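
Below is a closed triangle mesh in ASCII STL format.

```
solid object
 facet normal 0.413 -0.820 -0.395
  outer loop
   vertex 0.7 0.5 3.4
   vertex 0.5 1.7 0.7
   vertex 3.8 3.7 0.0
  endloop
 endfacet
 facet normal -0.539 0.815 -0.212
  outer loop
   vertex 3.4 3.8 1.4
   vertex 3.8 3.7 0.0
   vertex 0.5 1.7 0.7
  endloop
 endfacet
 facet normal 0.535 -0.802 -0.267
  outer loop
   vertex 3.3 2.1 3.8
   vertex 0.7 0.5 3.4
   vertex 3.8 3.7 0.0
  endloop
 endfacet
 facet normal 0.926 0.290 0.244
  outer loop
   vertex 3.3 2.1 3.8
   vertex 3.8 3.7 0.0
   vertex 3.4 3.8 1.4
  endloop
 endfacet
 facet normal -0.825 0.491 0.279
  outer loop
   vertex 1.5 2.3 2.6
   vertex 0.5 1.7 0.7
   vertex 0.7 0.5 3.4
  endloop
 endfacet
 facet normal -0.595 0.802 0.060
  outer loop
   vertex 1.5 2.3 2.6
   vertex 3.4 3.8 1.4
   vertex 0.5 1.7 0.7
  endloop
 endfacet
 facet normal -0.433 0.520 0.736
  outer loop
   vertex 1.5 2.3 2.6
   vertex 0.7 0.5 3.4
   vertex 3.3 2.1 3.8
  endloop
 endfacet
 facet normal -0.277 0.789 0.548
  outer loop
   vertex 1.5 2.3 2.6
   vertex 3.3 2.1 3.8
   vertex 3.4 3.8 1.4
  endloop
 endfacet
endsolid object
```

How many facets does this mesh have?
8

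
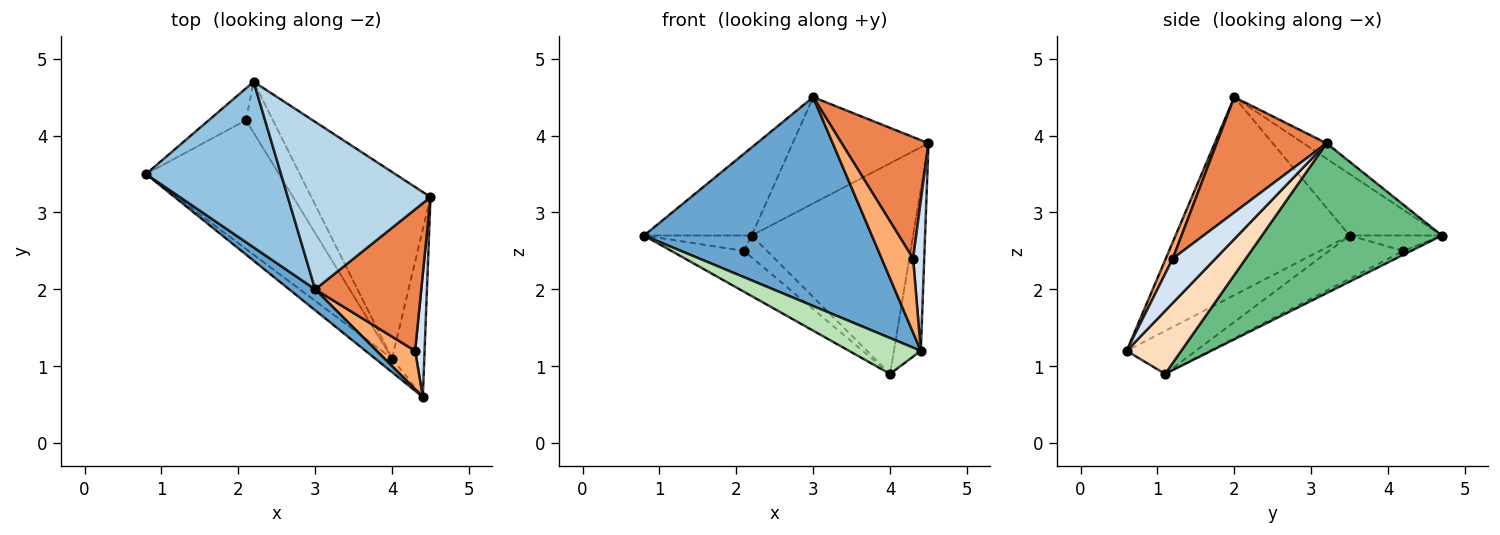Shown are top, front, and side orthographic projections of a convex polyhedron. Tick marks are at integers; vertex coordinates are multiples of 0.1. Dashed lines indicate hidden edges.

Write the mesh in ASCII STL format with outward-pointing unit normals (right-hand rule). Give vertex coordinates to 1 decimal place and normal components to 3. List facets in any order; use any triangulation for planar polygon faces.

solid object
 facet normal -0.605 -0.792 0.079
  outer loop
   vertex 3.0 2.0 4.5
   vertex 0.8 3.5 2.7
   vertex 4.4 0.6 1.2
  endloop
 endfacet
 facet normal -0.373 0.435 0.819
  outer loop
   vertex 2.2 4.7 2.7
   vertex 0.8 3.5 2.7
   vertex 3.0 2.0 4.5
  endloop
 endfacet
 facet normal -0.091 0.534 0.841
  outer loop
   vertex 2.2 4.7 2.7
   vertex 3.0 2.0 4.5
   vertex 4.5 3.2 3.9
  endloop
 endfacet
 facet normal 0.948 -0.246 0.202
  outer loop
   vertex 4.3 1.2 2.4
   vertex 4.4 0.6 1.2
   vertex 4.5 3.2 3.9
  endloop
 endfacet
 facet normal 0.636 -0.503 0.585
  outer loop
   vertex 4.3 1.2 2.4
   vertex 4.5 3.2 3.9
   vertex 3.0 2.0 4.5
  endloop
 endfacet
 facet normal 0.194 -0.871 0.452
  outer loop
   vertex 4.3 1.2 2.4
   vertex 3.0 2.0 4.5
   vertex 4.4 0.6 1.2
  endloop
 endfacet
 facet normal -0.349 0.407 -0.844
  outer loop
   vertex 2.1 4.2 2.5
   vertex 0.8 3.5 2.7
   vertex 2.2 4.7 2.7
  endloop
 endfacet
 facet normal 0.815 0.402 -0.417
  outer loop
   vertex 4.0 1.1 0.9
   vertex 4.5 3.2 3.9
   vertex 4.4 0.6 1.2
  endloop
 endfacet
 facet normal 0.641 0.575 -0.509
  outer loop
   vertex 4.0 1.1 0.9
   vertex 2.2 4.7 2.7
   vertex 4.5 3.2 3.9
  endloop
 endfacet
 facet normal -0.130 0.391 -0.911
  outer loop
   vertex 4.0 1.1 0.9
   vertex 2.1 4.2 2.5
   vertex 2.2 4.7 2.7
  endloop
 endfacet
 facet normal -0.669 -0.694 -0.264
  outer loop
   vertex 4.0 1.1 0.9
   vertex 4.4 0.6 1.2
   vertex 0.8 3.5 2.7
  endloop
 endfacet
 facet normal -0.296 0.289 -0.911
  outer loop
   vertex 4.0 1.1 0.9
   vertex 0.8 3.5 2.7
   vertex 2.1 4.2 2.5
  endloop
 endfacet
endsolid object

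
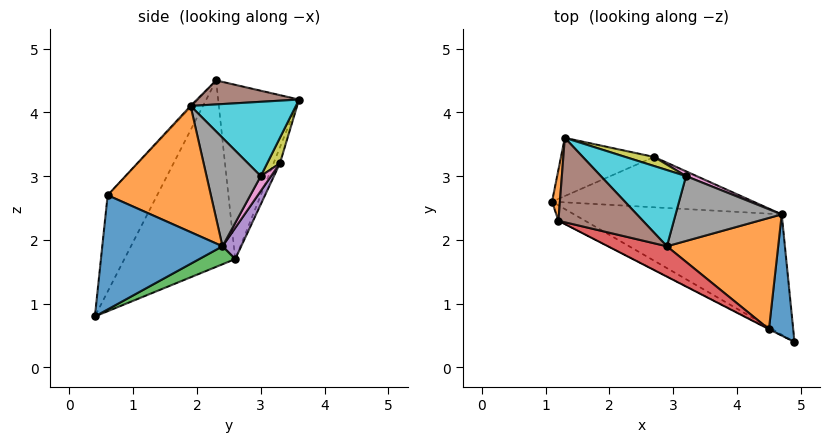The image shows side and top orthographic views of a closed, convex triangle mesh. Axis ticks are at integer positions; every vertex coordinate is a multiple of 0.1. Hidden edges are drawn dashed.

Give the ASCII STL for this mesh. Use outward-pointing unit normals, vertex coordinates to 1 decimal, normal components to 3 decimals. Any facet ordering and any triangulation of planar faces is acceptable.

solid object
 facet normal -0.513 -0.855 -0.073
  outer loop
   vertex 1.2 2.3 4.5
   vertex 1.1 2.6 1.7
   vertex 4.9 0.4 0.8
  endloop
 endfacet
 facet normal -0.995 0.087 0.045
  outer loop
   vertex 1.2 2.3 4.5
   vertex 1.3 3.6 4.2
   vertex 1.1 2.6 1.7
  endloop
 endfacet
 facet normal 0.075 0.486 -0.871
  outer loop
   vertex 4.7 2.4 1.9
   vertex 4.9 0.4 0.8
   vertex 1.1 2.6 1.7
  endloop
 endfacet
 facet normal -0.063 0.928 -0.366
  outer loop
   vertex 2.7 3.3 3.2
   vertex 1.1 2.6 1.7
   vertex 1.3 3.6 4.2
  endloop
 endfacet
 facet normal 0.075 0.870 -0.487
  outer loop
   vertex 2.7 3.3 3.2
   vertex 4.7 2.4 1.9
   vertex 1.1 2.6 1.7
  endloop
 endfacet
 facet normal 0.268 0.197 0.943
  outer loop
   vertex 2.9 1.9 4.1
   vertex 1.3 3.6 4.2
   vertex 1.2 2.3 4.5
  endloop
 endfacet
 facet normal 0.584 0.696 0.417
  outer loop
   vertex 3.2 3.0 3.0
   vertex 4.7 2.4 1.9
   vertex 2.7 3.3 3.2
  endloop
 endfacet
 facet normal 0.638 0.450 0.624
  outer loop
   vertex 3.2 3.0 3.0
   vertex 2.9 1.9 4.1
   vertex 4.7 2.4 1.9
  endloop
 endfacet
 facet normal 0.567 0.520 0.638
  outer loop
   vertex 3.2 3.0 3.0
   vertex 2.7 3.3 3.2
   vertex 1.3 3.6 4.2
  endloop
 endfacet
 facet normal 0.570 0.498 0.653
  outer loop
   vertex 3.2 3.0 3.0
   vertex 1.3 3.6 4.2
   vertex 2.9 1.9 4.1
  endloop
 endfacet
 facet normal 0.978 -0.016 0.208
  outer loop
   vertex 4.5 0.6 2.7
   vertex 4.9 0.4 0.8
   vertex 4.7 2.4 1.9
  endloop
 endfacet
 facet normal 0.734 0.206 0.647
  outer loop
   vertex 4.5 0.6 2.7
   vertex 4.7 2.4 1.9
   vertex 2.9 1.9 4.1
  endloop
 endfacet
 facet normal -0.459 -0.888 -0.003
  outer loop
   vertex 4.5 0.6 2.7
   vertex 1.2 2.3 4.5
   vertex 4.9 0.4 0.8
  endloop
 endfacet
 facet normal -0.017 -0.742 0.670
  outer loop
   vertex 4.5 0.6 2.7
   vertex 2.9 1.9 4.1
   vertex 1.2 2.3 4.5
  endloop
 endfacet
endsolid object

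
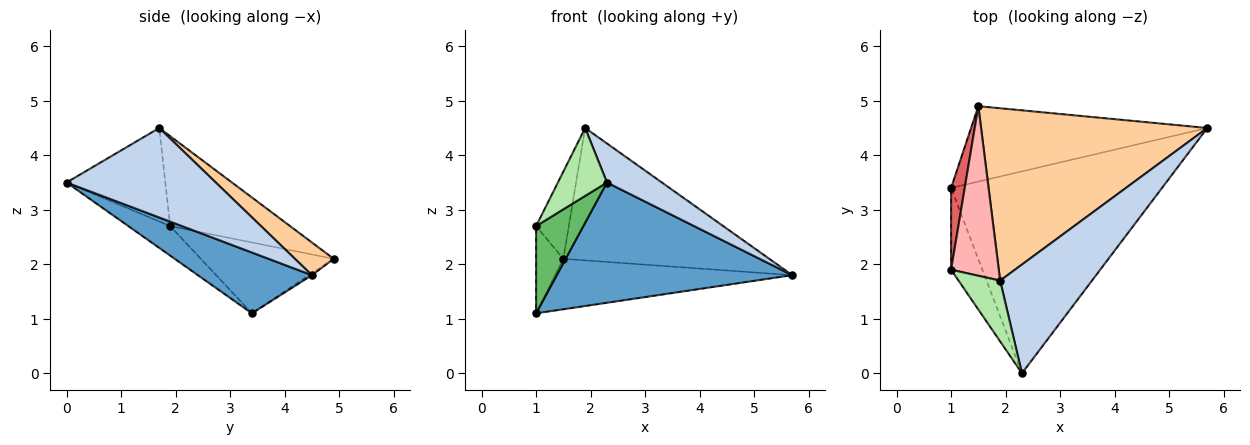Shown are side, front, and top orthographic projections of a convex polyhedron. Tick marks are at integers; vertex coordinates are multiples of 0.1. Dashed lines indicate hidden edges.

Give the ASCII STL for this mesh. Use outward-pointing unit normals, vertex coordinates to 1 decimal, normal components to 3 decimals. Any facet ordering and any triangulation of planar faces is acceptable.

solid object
 facet normal 0.240 -0.497 -0.834
  outer loop
   vertex 2.3 0.0 3.5
   vertex 1.0 3.4 1.1
   vertex 5.7 4.5 1.8
  endloop
 endfacet
 facet normal 0.676 -0.249 0.693
  outer loop
   vertex 1.9 1.7 4.5
   vertex 2.3 0.0 3.5
   vertex 5.7 4.5 1.8
  endloop
 endfacet
 facet normal -0.006 0.556 -0.831
  outer loop
   vertex 1.5 4.9 2.1
   vertex 5.7 4.5 1.8
   vertex 1.0 3.4 1.1
  endloop
 endfacet
 facet normal 0.114 0.605 0.788
  outer loop
   vertex 1.5 4.9 2.1
   vertex 1.9 1.7 4.5
   vertex 5.7 4.5 1.8
  endloop
 endfacet
 facet normal -0.542 -0.613 -0.575
  outer loop
   vertex 1.0 1.9 2.7
   vertex 1.0 3.4 1.1
   vertex 2.3 0.0 3.5
  endloop
 endfacet
 facet normal -0.832 -0.413 0.370
  outer loop
   vertex 1.0 1.9 2.7
   vertex 2.3 0.0 3.5
   vertex 1.9 1.7 4.5
  endloop
 endfacet
 facet normal -0.963 0.197 0.185
  outer loop
   vertex 1.0 1.9 2.7
   vertex 1.5 4.9 2.1
   vertex 1.0 3.4 1.1
  endloop
 endfacet
 facet normal -0.859 0.234 0.455
  outer loop
   vertex 1.0 1.9 2.7
   vertex 1.9 1.7 4.5
   vertex 1.5 4.9 2.1
  endloop
 endfacet
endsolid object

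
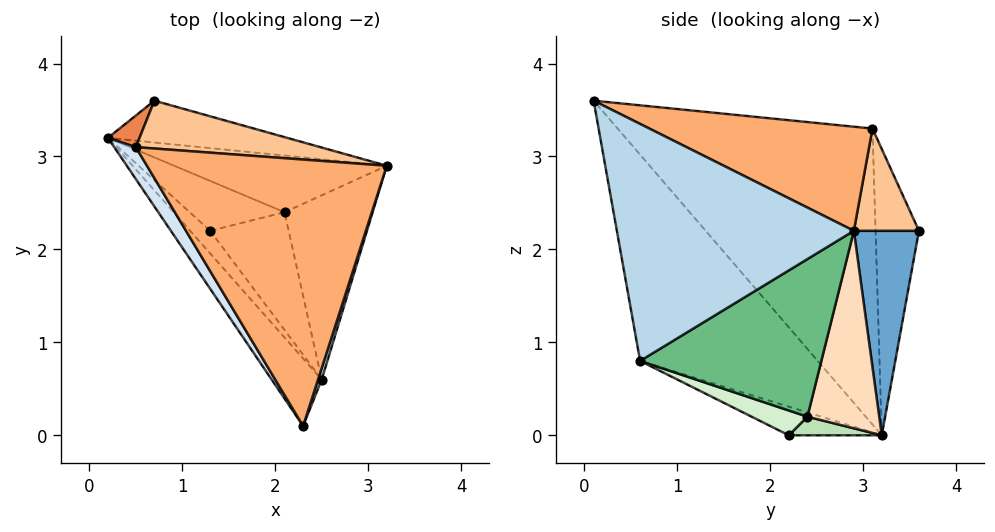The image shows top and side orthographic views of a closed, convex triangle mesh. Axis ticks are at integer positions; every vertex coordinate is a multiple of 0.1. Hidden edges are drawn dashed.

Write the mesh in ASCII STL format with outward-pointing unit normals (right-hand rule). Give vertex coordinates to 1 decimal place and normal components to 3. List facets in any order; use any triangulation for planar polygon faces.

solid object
 facet normal 0.262 0.937 -0.230
  outer loop
   vertex 0.7 3.6 2.2
   vertex 3.2 2.9 2.2
   vertex 0.2 3.2 0.0
  endloop
 endfacet
 facet normal -0.711 -0.682 -0.173
  outer loop
   vertex 2.5 0.6 0.8
   vertex 2.3 0.1 3.6
   vertex 0.2 3.2 0.0
  endloop
 endfacet
 facet normal 0.954 -0.299 0.015
  outer loop
   vertex 2.5 0.6 0.8
   vertex 3.2 2.9 2.2
   vertex 2.3 0.1 3.6
  endloop
 endfacet
 facet normal -0.859 -0.509 0.063
  outer loop
   vertex 0.5 3.1 3.3
   vertex 0.2 3.2 0.0
   vertex 2.3 0.1 3.6
  endloop
 endfacet
 facet normal -0.838 0.538 0.092
  outer loop
   vertex 0.5 3.1 3.3
   vertex 0.7 3.6 2.2
   vertex 0.2 3.2 0.0
  endloop
 endfacet
 facet normal 0.378 0.314 0.871
  outer loop
   vertex 0.5 3.1 3.3
   vertex 2.3 0.1 3.6
   vertex 3.2 2.9 2.2
  endloop
 endfacet
 facet normal 0.242 0.866 0.438
  outer loop
   vertex 0.5 3.1 3.3
   vertex 3.2 2.9 2.2
   vertex 0.7 3.6 2.2
  endloop
 endfacet
 facet normal 0.389 0.820 -0.419
  outer loop
   vertex 2.1 2.4 0.2
   vertex 0.2 3.2 0.0
   vertex 3.2 2.9 2.2
  endloop
 endfacet
 facet normal 0.872 0.031 -0.488
  outer loop
   vertex 2.1 2.4 0.2
   vertex 3.2 2.9 2.2
   vertex 2.5 0.6 0.8
  endloop
 endfacet
 facet normal -0.609 -0.669 -0.426
  outer loop
   vertex 1.3 2.2 0.0
   vertex 2.5 0.6 0.8
   vertex 0.2 3.2 0.0
  endloop
 endfacet
 facet normal 0.188 0.207 -0.960
  outer loop
   vertex 1.3 2.2 0.0
   vertex 0.2 3.2 0.0
   vertex 2.1 2.4 0.2
  endloop
 endfacet
 facet normal 0.292 -0.243 -0.925
  outer loop
   vertex 1.3 2.2 0.0
   vertex 2.1 2.4 0.2
   vertex 2.5 0.6 0.8
  endloop
 endfacet
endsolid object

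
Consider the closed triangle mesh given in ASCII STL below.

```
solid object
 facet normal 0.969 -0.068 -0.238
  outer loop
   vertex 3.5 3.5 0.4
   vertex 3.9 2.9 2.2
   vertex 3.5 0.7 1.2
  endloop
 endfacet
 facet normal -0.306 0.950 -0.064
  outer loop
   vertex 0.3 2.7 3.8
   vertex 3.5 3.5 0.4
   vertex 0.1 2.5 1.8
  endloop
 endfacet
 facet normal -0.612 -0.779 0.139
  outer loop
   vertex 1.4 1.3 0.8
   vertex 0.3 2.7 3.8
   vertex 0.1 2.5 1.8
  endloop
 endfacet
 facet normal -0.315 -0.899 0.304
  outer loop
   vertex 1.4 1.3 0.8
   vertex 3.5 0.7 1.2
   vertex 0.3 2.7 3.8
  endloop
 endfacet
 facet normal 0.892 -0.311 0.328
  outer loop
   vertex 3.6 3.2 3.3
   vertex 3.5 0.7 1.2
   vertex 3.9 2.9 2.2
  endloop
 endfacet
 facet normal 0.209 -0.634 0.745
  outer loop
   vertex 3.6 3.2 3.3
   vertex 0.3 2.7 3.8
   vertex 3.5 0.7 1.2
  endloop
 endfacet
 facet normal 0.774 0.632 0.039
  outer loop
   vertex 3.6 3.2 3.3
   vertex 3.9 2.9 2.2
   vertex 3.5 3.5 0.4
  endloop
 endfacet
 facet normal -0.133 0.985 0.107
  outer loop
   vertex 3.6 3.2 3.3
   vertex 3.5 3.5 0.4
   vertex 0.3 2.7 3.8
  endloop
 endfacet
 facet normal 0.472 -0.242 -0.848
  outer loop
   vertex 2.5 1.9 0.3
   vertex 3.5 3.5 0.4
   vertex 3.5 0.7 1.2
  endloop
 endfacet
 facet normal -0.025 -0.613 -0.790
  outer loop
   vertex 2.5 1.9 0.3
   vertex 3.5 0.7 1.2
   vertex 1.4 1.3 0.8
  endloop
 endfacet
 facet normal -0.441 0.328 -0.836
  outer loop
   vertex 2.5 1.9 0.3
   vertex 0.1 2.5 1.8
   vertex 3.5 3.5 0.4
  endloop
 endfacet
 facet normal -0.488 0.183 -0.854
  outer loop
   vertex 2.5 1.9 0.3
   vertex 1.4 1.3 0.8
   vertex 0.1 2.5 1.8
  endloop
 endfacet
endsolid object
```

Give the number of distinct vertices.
8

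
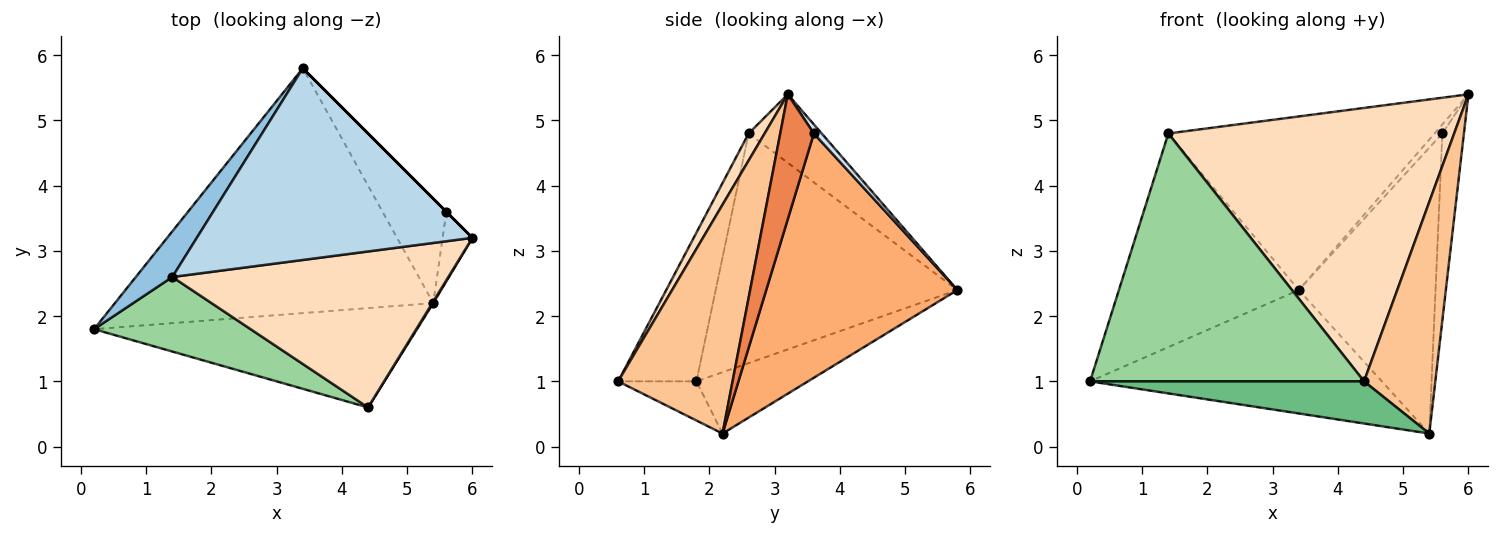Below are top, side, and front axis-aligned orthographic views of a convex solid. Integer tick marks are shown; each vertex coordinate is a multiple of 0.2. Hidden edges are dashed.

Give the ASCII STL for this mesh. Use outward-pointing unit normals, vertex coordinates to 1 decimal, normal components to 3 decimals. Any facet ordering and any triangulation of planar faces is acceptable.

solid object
 facet normal -0.170 0.444 -0.880
  outer loop
   vertex 5.4 2.2 0.2
   vertex 0.2 1.8 1.0
   vertex 3.4 5.8 2.4
  endloop
 endfacet
 facet normal -0.796 0.592 0.127
  outer loop
   vertex 1.4 2.6 4.8
   vertex 3.4 5.8 2.4
   vertex 0.2 1.8 1.0
  endloop
 endfacet
 facet normal -0.181 0.660 0.729
  outer loop
   vertex 1.4 2.6 4.8
   vertex 6.0 3.2 5.4
   vertex 3.4 5.8 2.4
  endloop
 endfacet
 facet normal 0.707 0.707 0.000
  outer loop
   vertex 5.6 3.6 4.8
   vertex 3.4 5.8 2.4
   vertex 6.0 3.2 5.4
  endloop
 endfacet
 facet normal 0.825 0.530 -0.197
  outer loop
   vertex 5.6 3.6 4.8
   vertex 6.0 3.2 5.4
   vertex 5.4 2.2 0.2
  endloop
 endfacet
 facet normal 0.796 0.569 -0.208
  outer loop
   vertex 5.6 3.6 4.8
   vertex 5.4 2.2 0.2
   vertex 3.4 5.8 2.4
  endloop
 endfacet
 facet normal 0.849 -0.529 0.004
  outer loop
   vertex 4.4 0.6 1.0
   vertex 5.4 2.2 0.2
   vertex 6.0 3.2 5.4
  endloop
 endfacet
 facet normal 0.049 -0.868 0.495
  outer loop
   vertex 4.4 0.6 1.0
   vertex 6.0 3.2 5.4
   vertex 1.4 2.6 4.8
  endloop
 endfacet
 facet normal -0.111 -0.388 -0.915
  outer loop
   vertex 4.4 0.6 1.0
   vertex 0.2 1.8 1.0
   vertex 5.4 2.2 0.2
  endloop
 endfacet
 facet normal -0.264 -0.924 0.278
  outer loop
   vertex 4.4 0.6 1.0
   vertex 1.4 2.6 4.8
   vertex 0.2 1.8 1.0
  endloop
 endfacet
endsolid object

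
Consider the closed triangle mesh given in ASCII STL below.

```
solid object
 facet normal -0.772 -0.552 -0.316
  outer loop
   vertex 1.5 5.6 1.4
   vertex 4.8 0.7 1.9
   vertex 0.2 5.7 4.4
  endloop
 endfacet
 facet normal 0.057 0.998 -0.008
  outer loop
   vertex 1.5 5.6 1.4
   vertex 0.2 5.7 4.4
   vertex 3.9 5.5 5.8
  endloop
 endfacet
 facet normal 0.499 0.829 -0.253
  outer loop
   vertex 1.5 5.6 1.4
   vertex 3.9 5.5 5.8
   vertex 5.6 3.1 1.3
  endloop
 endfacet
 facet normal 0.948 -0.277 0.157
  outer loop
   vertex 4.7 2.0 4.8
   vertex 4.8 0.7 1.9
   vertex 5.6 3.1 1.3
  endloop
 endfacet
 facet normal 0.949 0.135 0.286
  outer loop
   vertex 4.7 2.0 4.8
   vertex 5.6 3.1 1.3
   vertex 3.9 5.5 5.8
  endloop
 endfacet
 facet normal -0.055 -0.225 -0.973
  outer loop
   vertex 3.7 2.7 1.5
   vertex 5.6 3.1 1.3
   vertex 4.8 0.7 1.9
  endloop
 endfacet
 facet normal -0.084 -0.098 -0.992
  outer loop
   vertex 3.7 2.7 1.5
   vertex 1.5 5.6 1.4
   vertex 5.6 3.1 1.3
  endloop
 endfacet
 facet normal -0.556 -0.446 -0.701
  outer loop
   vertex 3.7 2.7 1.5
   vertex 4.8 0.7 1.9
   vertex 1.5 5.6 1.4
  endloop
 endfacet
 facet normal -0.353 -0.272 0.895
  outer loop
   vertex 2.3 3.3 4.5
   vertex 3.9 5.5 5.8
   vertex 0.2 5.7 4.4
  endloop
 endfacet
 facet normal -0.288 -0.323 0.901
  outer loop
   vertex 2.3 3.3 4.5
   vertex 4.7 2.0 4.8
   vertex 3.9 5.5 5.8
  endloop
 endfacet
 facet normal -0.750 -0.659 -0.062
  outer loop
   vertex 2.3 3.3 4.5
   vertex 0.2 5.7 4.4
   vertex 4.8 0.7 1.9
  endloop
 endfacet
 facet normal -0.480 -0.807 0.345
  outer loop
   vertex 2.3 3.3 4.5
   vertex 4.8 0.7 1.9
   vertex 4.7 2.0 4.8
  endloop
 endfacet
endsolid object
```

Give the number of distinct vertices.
8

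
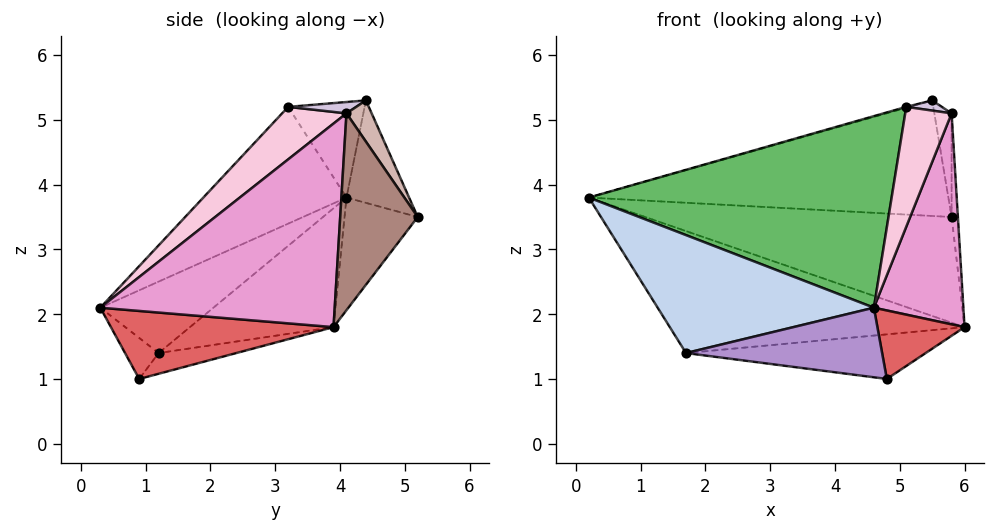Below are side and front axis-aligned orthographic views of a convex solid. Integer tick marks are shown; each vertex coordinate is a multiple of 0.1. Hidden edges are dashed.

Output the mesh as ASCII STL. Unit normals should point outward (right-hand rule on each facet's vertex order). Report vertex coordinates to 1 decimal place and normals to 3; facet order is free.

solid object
 facet normal -0.259 0.533 -0.806
  outer loop
   vertex 1.7 1.2 1.4
   vertex 0.2 4.1 3.8
   vertex 6.0 3.9 1.8
  endloop
 endfacet
 facet normal -0.365 -0.698 0.616
  outer loop
   vertex 1.7 1.2 1.4
   vertex 4.6 0.3 2.1
   vertex 0.2 4.1 3.8
  endloop
 endfacet
 facet normal -0.184 0.770 -0.611
  outer loop
   vertex 5.8 5.2 3.5
   vertex 6.0 3.9 1.8
   vertex 0.2 4.1 3.8
  endloop
 endfacet
 facet normal -0.159 0.912 0.379
  outer loop
   vertex 5.8 5.2 3.5
   vertex 0.2 4.1 3.8
   vertex 5.5 4.4 5.3
  endloop
 endfacet
 facet normal -0.315 -0.667 0.675
  outer loop
   vertex 5.1 3.2 5.2
   vertex 0.2 4.1 3.8
   vertex 4.6 0.3 2.1
  endloop
 endfacet
 facet normal -0.273 0.011 0.962
  outer loop
   vertex 5.1 3.2 5.2
   vertex 5.5 4.4 5.3
   vertex 0.2 4.1 3.8
  endloop
 endfacet
 facet normal 0.931 -0.364 -0.030
  outer loop
   vertex 4.8 0.9 1.0
   vertex 6.0 3.9 1.8
   vertex 4.6 0.3 2.1
  endloop
 endfacet
 facet normal -0.095 0.292 -0.952
  outer loop
   vertex 4.8 0.9 1.0
   vertex 1.7 1.2 1.4
   vertex 6.0 3.9 1.8
  endloop
 endfacet
 facet normal -0.147 -0.857 -0.494
  outer loop
   vertex 4.8 0.9 1.0
   vertex 4.6 0.3 2.1
   vertex 1.7 1.2 1.4
  endloop
 endfacet
 facet normal 0.392 -0.205 0.897
  outer loop
   vertex 5.8 4.1 5.1
   vertex 5.5 4.4 5.3
   vertex 5.1 3.2 5.2
  endloop
 endfacet
 facet normal 0.995 0.081 0.055
  outer loop
   vertex 5.8 4.1 5.1
   vertex 6.0 3.9 1.8
   vertex 5.8 5.2 3.5
  endloop
 endfacet
 facet normal 0.769 0.527 0.362
  outer loop
   vertex 5.8 4.1 5.1
   vertex 5.8 5.2 3.5
   vertex 5.5 4.4 5.3
  endloop
 endfacet
 facet normal 0.931 -0.356 0.078
  outer loop
   vertex 5.8 4.1 5.1
   vertex 4.6 0.3 2.1
   vertex 6.0 3.9 1.8
  endloop
 endfacet
 facet normal 0.749 -0.540 0.384
  outer loop
   vertex 5.8 4.1 5.1
   vertex 5.1 3.2 5.2
   vertex 4.6 0.3 2.1
  endloop
 endfacet
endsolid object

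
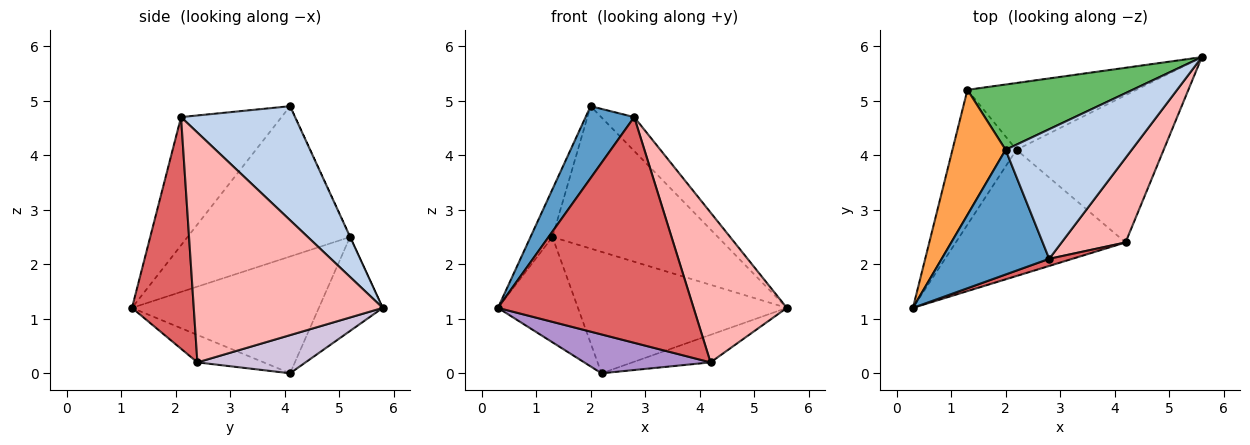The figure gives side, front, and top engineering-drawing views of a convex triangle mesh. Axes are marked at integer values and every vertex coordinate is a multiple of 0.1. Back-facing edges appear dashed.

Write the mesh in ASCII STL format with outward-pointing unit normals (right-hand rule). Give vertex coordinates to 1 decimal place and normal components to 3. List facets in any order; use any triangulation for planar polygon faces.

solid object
 facet normal -0.718 -0.348 0.603
  outer loop
   vertex 2.8 2.1 4.7
   vertex 2.0 4.1 4.9
   vertex 0.3 1.2 1.2
  endloop
 endfacet
 facet normal 0.658 0.191 0.728
  outer loop
   vertex 2.8 2.1 4.7
   vertex 5.6 5.8 1.2
   vertex 2.0 4.1 4.9
  endloop
 endfacet
 facet normal -0.935 0.126 0.331
  outer loop
   vertex 1.3 5.2 2.5
   vertex 0.3 1.2 1.2
   vertex 2.0 4.1 4.9
  endloop
 endfacet
 facet normal -0.821 0.352 -0.450
  outer loop
   vertex 1.3 5.2 2.5
   vertex 2.2 4.1 0.0
   vertex 0.3 1.2 1.2
  endloop
 endfacet
 facet normal -0.001 0.909 0.417
  outer loop
   vertex 1.3 5.2 2.5
   vertex 2.0 4.1 4.9
   vertex 5.6 5.8 1.2
  endloop
 endfacet
 facet normal -0.259 0.846 -0.466
  outer loop
   vertex 1.3 5.2 2.5
   vertex 5.6 5.8 1.2
   vertex 2.2 4.1 0.0
  endloop
 endfacet
 facet normal 0.301 -0.953 0.030
  outer loop
   vertex 4.2 2.4 0.2
   vertex 2.8 2.1 4.7
   vertex 0.3 1.2 1.2
  endloop
 endfacet
 facet normal 0.870 -0.429 0.242
  outer loop
   vertex 4.2 2.4 0.2
   vertex 5.6 5.8 1.2
   vertex 2.8 2.1 4.7
  endloop
 endfacet
 facet normal -0.153 -0.291 -0.945
  outer loop
   vertex 4.2 2.4 0.2
   vertex 0.3 1.2 1.2
   vertex 2.2 4.1 0.0
  endloop
 endfacet
 facet normal 0.247 0.178 -0.952
  outer loop
   vertex 4.2 2.4 0.2
   vertex 2.2 4.1 0.0
   vertex 5.6 5.8 1.2
  endloop
 endfacet
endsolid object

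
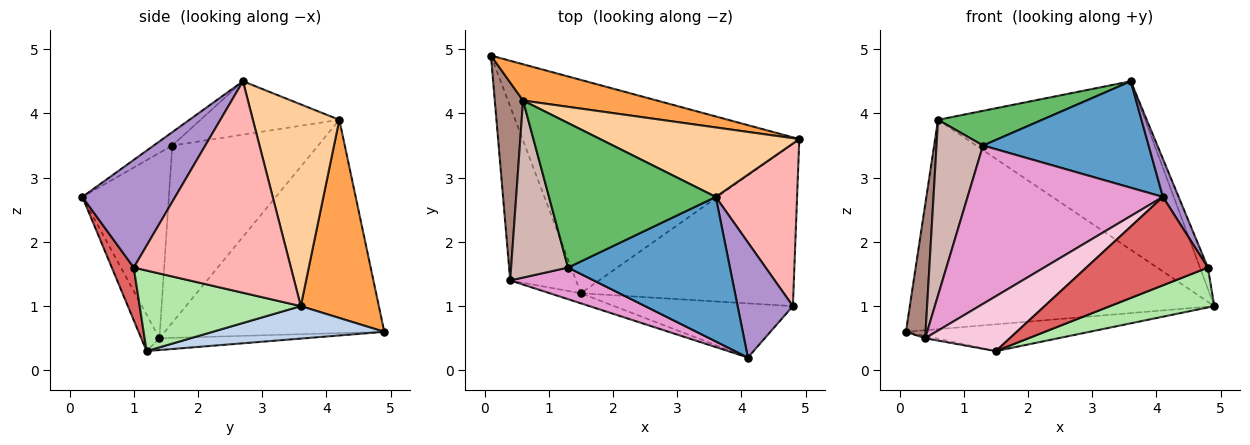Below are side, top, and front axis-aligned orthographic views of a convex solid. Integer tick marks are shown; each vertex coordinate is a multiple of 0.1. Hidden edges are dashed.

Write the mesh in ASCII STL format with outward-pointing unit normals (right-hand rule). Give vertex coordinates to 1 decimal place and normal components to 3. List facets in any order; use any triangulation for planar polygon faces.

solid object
 facet normal -0.066 -0.592 0.803
  outer loop
   vertex 1.3 1.6 3.5
   vertex 4.1 0.2 2.7
   vertex 3.6 2.7 4.5
  endloop
 endfacet
 facet normal 0.116 0.124 -0.986
  outer loop
   vertex 1.5 1.2 0.3
   vertex 0.1 4.9 0.6
   vertex 4.9 3.6 1.0
  endloop
 endfacet
 facet normal 0.245 0.955 0.166
  outer loop
   vertex 0.6 4.2 3.9
   vertex 4.9 3.6 1.0
   vertex 0.1 4.9 0.6
  endloop
 endfacet
 facet normal 0.360 0.862 0.356
  outer loop
   vertex 0.6 4.2 3.9
   vertex 3.6 2.7 4.5
   vertex 4.9 3.6 1.0
  endloop
 endfacet
 facet normal -0.297 -0.223 0.928
  outer loop
   vertex 0.6 4.2 3.9
   vertex 1.3 1.6 3.5
   vertex 3.6 2.7 4.5
  endloop
 endfacet
 facet normal 0.345 -0.224 -0.911
  outer loop
   vertex 4.8 1.0 1.6
   vertex 1.5 1.2 0.3
   vertex 4.9 3.6 1.0
  endloop
 endfacet
 facet normal 0.152 -0.843 -0.516
  outer loop
   vertex 4.8 1.0 1.6
   vertex 4.1 0.2 2.7
   vertex 1.5 1.2 0.3
  endloop
 endfacet
 facet normal 0.932 0.047 0.358
  outer loop
   vertex 4.8 1.0 1.6
   vertex 4.9 3.6 1.0
   vertex 3.6 2.7 4.5
  endloop
 endfacet
 facet normal 0.880 -0.149 0.451
  outer loop
   vertex 4.8 1.0 1.6
   vertex 3.6 2.7 4.5
   vertex 4.1 0.2 2.7
  endloop
 endfacet
 facet normal -0.177 0.013 -0.984
  outer loop
   vertex 0.4 1.4 0.5
   vertex 0.1 4.9 0.6
   vertex 1.5 1.2 0.3
  endloop
 endfacet
 facet normal -0.987 -0.088 0.131
  outer loop
   vertex 0.4 1.4 0.5
   vertex 0.6 4.2 3.9
   vertex 0.1 4.9 0.6
  endloop
 endfacet
 facet normal -0.911 -0.290 0.293
  outer loop
   vertex 0.4 1.4 0.5
   vertex 1.3 1.6 3.5
   vertex 0.6 4.2 3.9
  endloop
 endfacet
 facet normal -0.398 -0.899 0.179
  outer loop
   vertex 0.4 1.4 0.5
   vertex 4.1 0.2 2.7
   vertex 1.3 1.6 3.5
  endloop
 endfacet
 facet normal -0.207 -0.962 -0.177
  outer loop
   vertex 0.4 1.4 0.5
   vertex 1.5 1.2 0.3
   vertex 4.1 0.2 2.7
  endloop
 endfacet
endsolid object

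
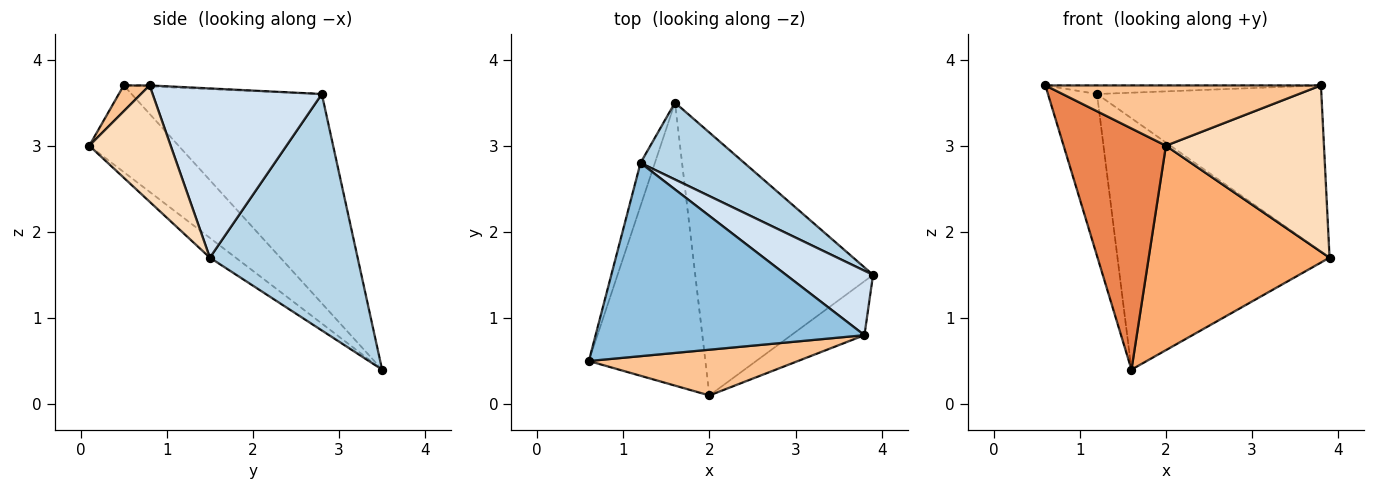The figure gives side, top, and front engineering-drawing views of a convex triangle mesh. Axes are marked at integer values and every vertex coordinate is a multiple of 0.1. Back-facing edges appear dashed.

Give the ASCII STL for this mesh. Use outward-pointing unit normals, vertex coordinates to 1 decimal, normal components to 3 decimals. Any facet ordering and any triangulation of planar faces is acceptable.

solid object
 facet normal -0.966 0.249 -0.066
  outer loop
   vertex 1.2 2.8 3.6
   vertex 1.6 3.5 0.4
   vertex 0.6 0.5 3.7
  endloop
 endfacet
 facet normal -0.004 0.045 0.999
  outer loop
   vertex 1.2 2.8 3.6
   vertex 0.6 0.5 3.7
   vertex 3.8 0.8 3.7
  endloop
 endfacet
 facet normal 0.554 0.796 0.243
  outer loop
   vertex 1.2 2.8 3.6
   vertex 3.9 1.5 1.7
   vertex 1.6 3.5 0.4
  endloop
 endfacet
 facet normal 0.575 0.763 0.296
  outer loop
   vertex 1.2 2.8 3.6
   vertex 3.8 0.8 3.7
   vertex 3.9 1.5 1.7
  endloop
 endfacet
 facet normal -0.492 -0.564 -0.662
  outer loop
   vertex 2.0 0.1 3.0
   vertex 0.6 0.5 3.7
   vertex 1.6 3.5 0.4
  endloop
 endfacet
 facet normal -0.087 -0.612 -0.786
  outer loop
   vertex 2.0 0.1 3.0
   vertex 1.6 3.5 0.4
   vertex 3.9 1.5 1.7
  endloop
 endfacet
 facet normal 0.074 -0.794 0.603
  outer loop
   vertex 2.0 0.1 3.0
   vertex 3.8 0.8 3.7
   vertex 0.6 0.5 3.7
  endloop
 endfacet
 facet normal 0.440 -0.854 -0.277
  outer loop
   vertex 2.0 0.1 3.0
   vertex 3.9 1.5 1.7
   vertex 3.8 0.8 3.7
  endloop
 endfacet
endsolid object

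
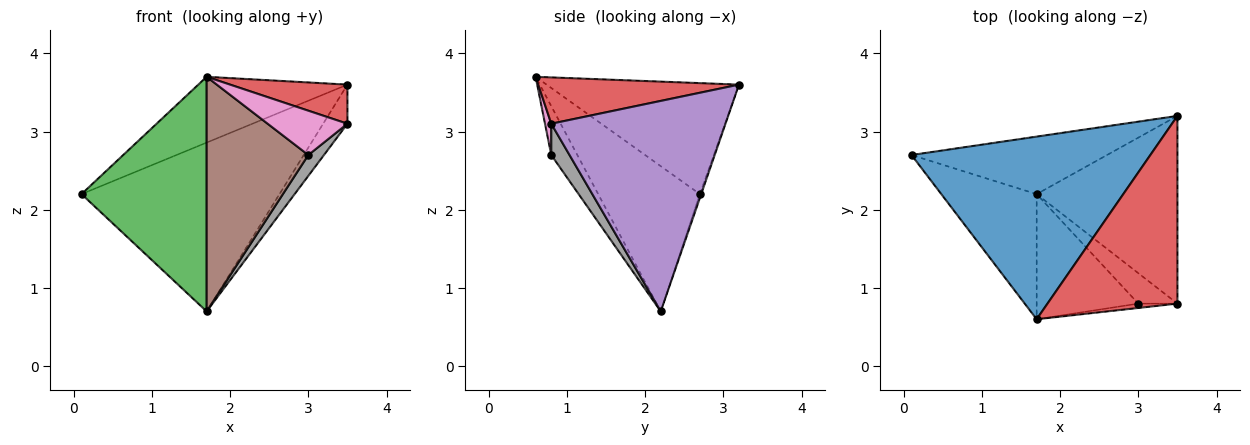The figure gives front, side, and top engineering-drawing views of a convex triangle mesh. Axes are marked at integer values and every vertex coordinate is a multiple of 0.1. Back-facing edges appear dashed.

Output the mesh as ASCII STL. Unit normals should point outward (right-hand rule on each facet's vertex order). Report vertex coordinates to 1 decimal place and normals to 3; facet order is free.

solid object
 facet normal -0.401 0.311 0.862
  outer loop
   vertex 1.7 0.6 3.7
   vertex 3.5 3.2 3.6
   vertex 0.1 2.7 2.2
  endloop
 endfacet
 facet normal -0.006 0.947 -0.322
  outer loop
   vertex 1.7 2.2 0.7
   vertex 0.1 2.7 2.2
   vertex 3.5 3.2 3.6
  endloop
 endfacet
 facet normal -0.583 -0.717 -0.382
  outer loop
   vertex 1.7 2.2 0.7
   vertex 1.7 0.6 3.7
   vertex 0.1 2.7 2.2
  endloop
 endfacet
 facet normal 0.329 -0.193 0.924
  outer loop
   vertex 3.5 0.8 3.1
   vertex 3.5 3.2 3.6
   vertex 1.7 0.6 3.7
  endloop
 endfacet
 facet normal 0.826 0.115 -0.552
  outer loop
   vertex 3.5 0.8 3.1
   vertex 1.7 2.2 0.7
   vertex 3.5 3.2 3.6
  endloop
 endfacet
 facet normal -0.221 -0.861 -0.459
  outer loop
   vertex 3.0 0.8 2.7
   vertex 1.7 0.6 3.7
   vertex 1.7 2.2 0.7
  endloop
 endfacet
 facet normal 0.078 -0.992 -0.097
  outer loop
   vertex 3.0 0.8 2.7
   vertex 3.5 0.8 3.1
   vertex 1.7 0.6 3.7
  endloop
 endfacet
 facet normal 0.551 -0.472 -0.688
  outer loop
   vertex 3.0 0.8 2.7
   vertex 1.7 2.2 0.7
   vertex 3.5 0.8 3.1
  endloop
 endfacet
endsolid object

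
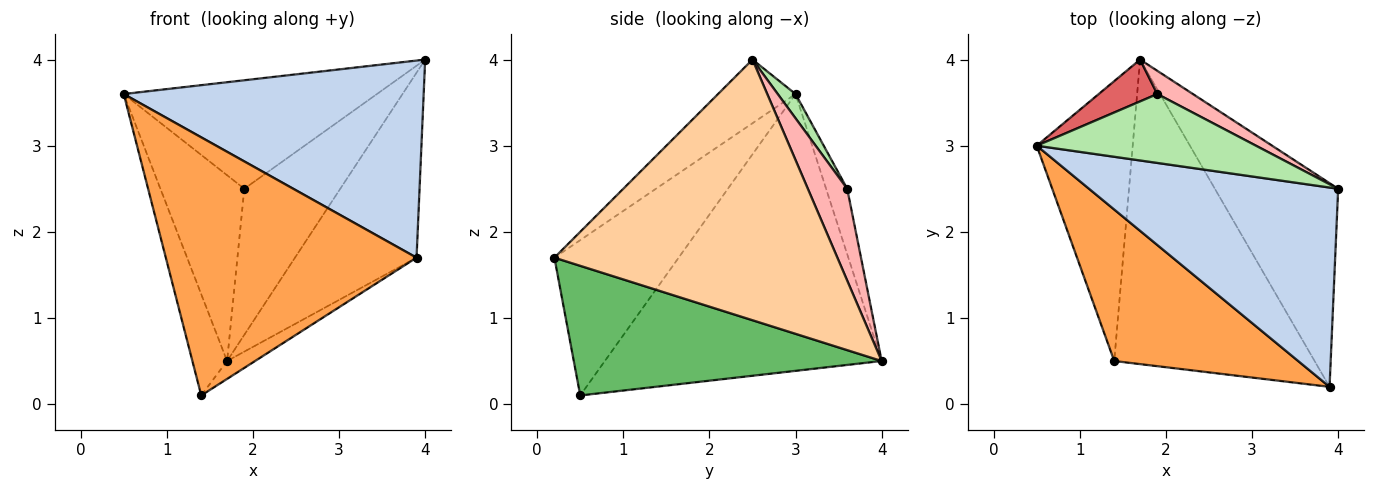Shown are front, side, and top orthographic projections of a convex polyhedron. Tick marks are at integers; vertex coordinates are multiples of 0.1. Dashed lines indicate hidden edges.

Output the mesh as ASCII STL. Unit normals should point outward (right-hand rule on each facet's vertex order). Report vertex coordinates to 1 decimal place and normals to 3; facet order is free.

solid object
 facet normal -0.938 0.118 -0.325
  outer loop
   vertex 1.7 4.0 0.5
   vertex 1.4 0.5 0.1
   vertex 0.5 3.0 3.6
  endloop
 endfacet
 facet normal -0.179 -0.692 0.700
  outer loop
   vertex 3.9 0.2 1.7
   vertex 4.0 2.5 4.0
   vertex 0.5 3.0 3.6
  endloop
 endfacet
 facet normal -0.393 -0.793 0.465
  outer loop
   vertex 3.9 0.2 1.7
   vertex 0.5 3.0 3.6
   vertex 1.4 0.5 0.1
  endloop
 endfacet
 facet normal 0.843 0.362 -0.399
  outer loop
   vertex 3.9 0.2 1.7
   vertex 1.7 4.0 0.5
   vertex 4.0 2.5 4.0
  endloop
 endfacet
 facet normal 0.543 0.049 -0.839
  outer loop
   vertex 3.9 0.2 1.7
   vertex 1.4 0.5 0.1
   vertex 1.7 4.0 0.5
  endloop
 endfacet
 facet normal 0.059 0.843 0.535
  outer loop
   vertex 1.9 3.6 2.5
   vertex 0.5 3.0 3.6
   vertex 4.0 2.5 4.0
  endloop
 endfacet
 facet normal -0.238 0.947 0.213
  outer loop
   vertex 1.9 3.6 2.5
   vertex 1.7 4.0 0.5
   vertex 0.5 3.0 3.6
  endloop
 endfacet
 facet normal 0.376 0.915 0.146
  outer loop
   vertex 1.9 3.6 2.5
   vertex 4.0 2.5 4.0
   vertex 1.7 4.0 0.5
  endloop
 endfacet
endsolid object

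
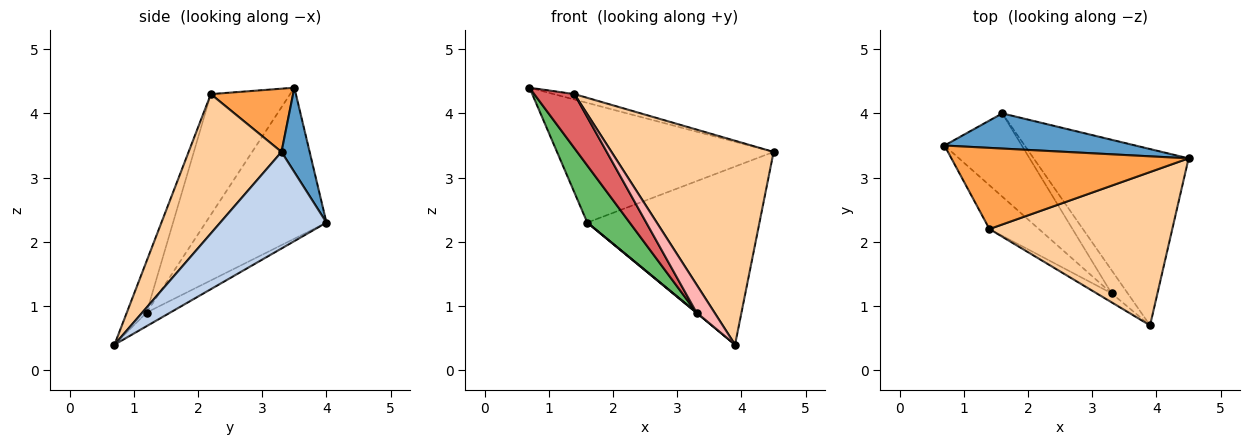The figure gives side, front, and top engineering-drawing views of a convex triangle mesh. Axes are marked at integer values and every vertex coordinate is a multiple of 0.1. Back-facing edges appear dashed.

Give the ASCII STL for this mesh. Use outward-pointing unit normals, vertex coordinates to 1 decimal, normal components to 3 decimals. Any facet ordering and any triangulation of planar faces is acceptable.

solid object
 facet normal 0.124 0.952 0.280
  outer loop
   vertex 1.6 4.0 2.3
   vertex 0.7 3.5 4.4
   vertex 4.5 3.3 3.4
  endloop
 endfacet
 facet normal 0.402 0.651 -0.644
  outer loop
   vertex 1.6 4.0 2.3
   vertex 4.5 3.3 3.4
   vertex 3.9 0.7 0.4
  endloop
 endfacet
 facet normal 0.257 0.064 0.964
  outer loop
   vertex 1.4 2.2 4.3
   vertex 4.5 3.3 3.4
   vertex 0.7 3.5 4.4
  endloop
 endfacet
 facet normal 0.416 -0.727 0.546
  outer loop
   vertex 1.4 2.2 4.3
   vertex 3.9 0.7 0.4
   vertex 4.5 3.3 3.4
  endloop
 endfacet
 facet normal -0.850 -0.298 -0.435
  outer loop
   vertex 3.3 1.2 0.9
   vertex 0.7 3.5 4.4
   vertex 1.6 4.0 2.3
  endloop
 endfacet
 facet normal -0.645 -0.009 -0.764
  outer loop
   vertex 3.3 1.2 0.9
   vertex 1.6 4.0 2.3
   vertex 3.9 0.7 0.4
  endloop
 endfacet
 facet normal -0.838 -0.425 -0.343
  outer loop
   vertex 3.3 1.2 0.9
   vertex 1.4 2.2 4.3
   vertex 0.7 3.5 4.4
  endloop
 endfacet
 facet normal -0.724 -0.657 -0.211
  outer loop
   vertex 3.3 1.2 0.9
   vertex 3.9 0.7 0.4
   vertex 1.4 2.2 4.3
  endloop
 endfacet
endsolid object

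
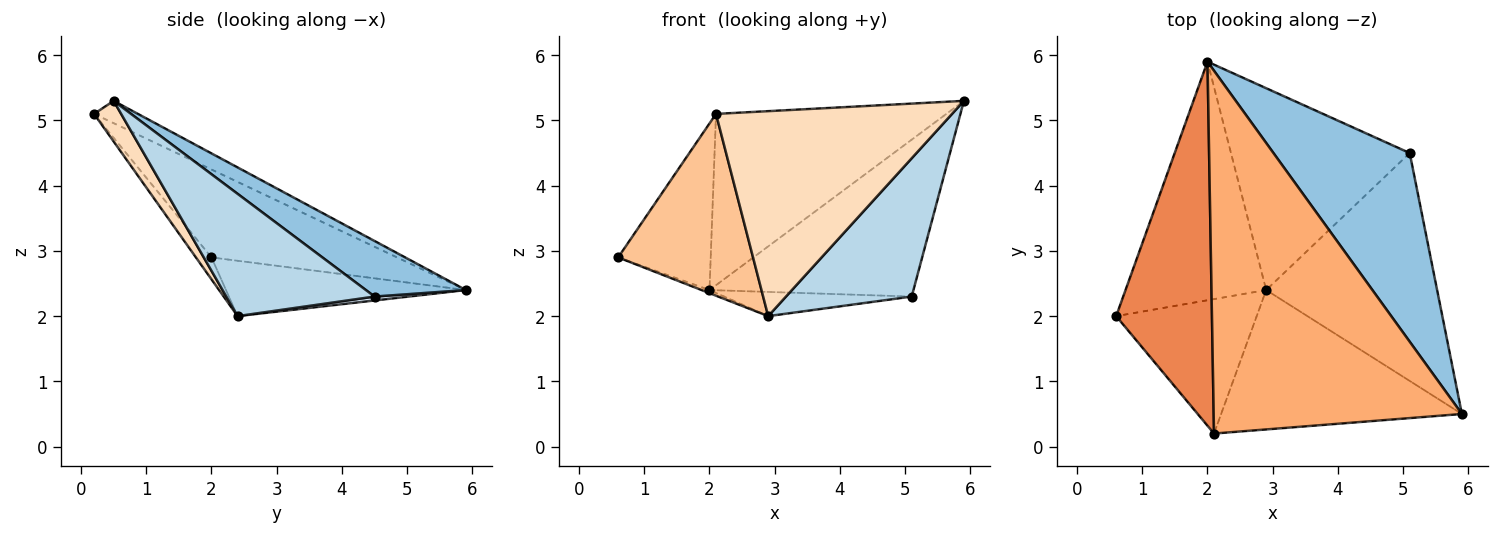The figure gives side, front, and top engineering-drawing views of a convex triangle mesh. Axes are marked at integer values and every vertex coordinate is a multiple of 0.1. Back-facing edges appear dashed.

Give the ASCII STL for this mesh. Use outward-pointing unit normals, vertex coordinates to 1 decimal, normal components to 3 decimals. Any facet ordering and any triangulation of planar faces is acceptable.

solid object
 facet normal -0.366 0.012 -0.930
  outer loop
   vertex 2.9 2.4 2.0
   vertex 0.6 2.0 2.9
   vertex 2.0 5.9 2.4
  endloop
 endfacet
 facet normal 0.299 0.610 0.734
  outer loop
   vertex 5.1 4.5 2.3
   vertex 2.0 5.9 2.4
   vertex 5.9 0.5 5.3
  endloop
 endfacet
 facet normal 0.522 -0.443 -0.729
  outer loop
   vertex 5.1 4.5 2.3
   vertex 5.9 0.5 5.3
   vertex 2.9 2.4 2.0
  endloop
 endfacet
 facet normal 0.022 0.119 -0.993
  outer loop
   vertex 5.1 4.5 2.3
   vertex 2.9 2.4 2.0
   vertex 2.0 5.9 2.4
  endloop
 endfacet
 facet normal -0.641 0.319 0.698
  outer loop
   vertex 2.1 0.2 5.1
   vertex 2.0 5.9 2.4
   vertex 0.6 2.0 2.9
  endloop
 endfacet
 facet normal -0.081 0.426 0.901
  outer loop
   vertex 2.1 0.2 5.1
   vertex 5.9 0.5 5.3
   vertex 2.0 5.9 2.4
  endloop
 endfacet
 facet normal -0.092 -0.801 -0.592
  outer loop
   vertex 2.1 0.2 5.1
   vertex 0.6 2.0 2.9
   vertex 2.9 2.4 2.0
  endloop
 endfacet
 facet normal 0.094 -0.823 -0.560
  outer loop
   vertex 2.1 0.2 5.1
   vertex 2.9 2.4 2.0
   vertex 5.9 0.5 5.3
  endloop
 endfacet
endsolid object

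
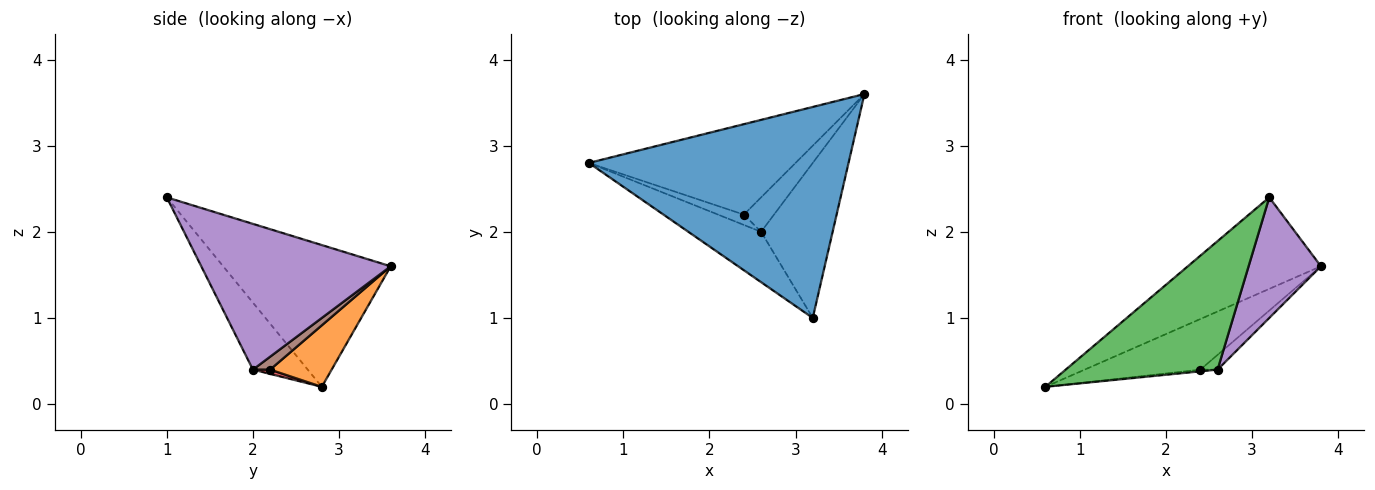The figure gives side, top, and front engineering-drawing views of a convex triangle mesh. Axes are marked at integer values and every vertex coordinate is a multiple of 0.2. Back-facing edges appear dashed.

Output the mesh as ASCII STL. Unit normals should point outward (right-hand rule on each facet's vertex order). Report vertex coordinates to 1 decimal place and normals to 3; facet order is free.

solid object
 facet normal -0.448 0.356 0.820
  outer loop
   vertex 3.2 1.0 2.4
   vertex 3.8 3.6 1.6
   vertex 0.6 2.8 0.2
  endloop
 endfacet
 facet normal 0.251 0.473 -0.845
  outer loop
   vertex 2.4 2.2 0.4
   vertex 0.6 2.8 0.2
   vertex 3.8 3.6 1.6
  endloop
 endfacet
 facet normal -0.318 -0.883 -0.346
  outer loop
   vertex 2.6 2.0 0.4
   vertex 3.2 1.0 2.4
   vertex 0.6 2.8 0.2
  endloop
 endfacet
 facet normal 0.162 0.162 -0.973
  outer loop
   vertex 2.6 2.0 0.4
   vertex 0.6 2.8 0.2
   vertex 2.4 2.2 0.4
  endloop
 endfacet
 facet normal 0.849 -0.324 -0.417
  outer loop
   vertex 2.6 2.0 0.4
   vertex 3.8 3.6 1.6
   vertex 3.2 1.0 2.4
  endloop
 endfacet
 facet normal 0.367 0.367 -0.855
  outer loop
   vertex 2.6 2.0 0.4
   vertex 2.4 2.2 0.4
   vertex 3.8 3.6 1.6
  endloop
 endfacet
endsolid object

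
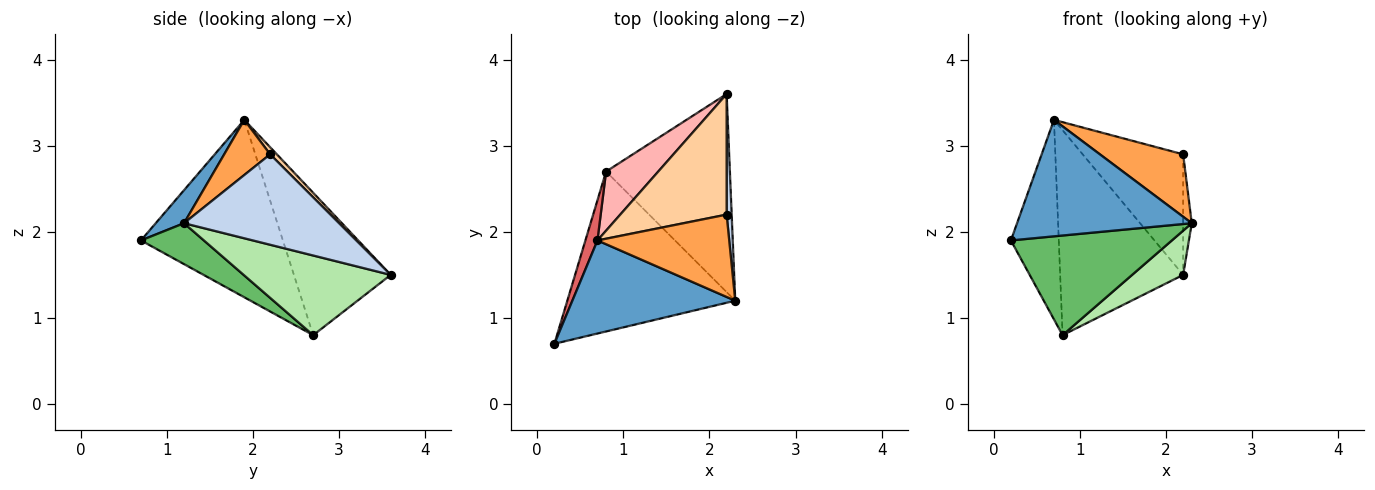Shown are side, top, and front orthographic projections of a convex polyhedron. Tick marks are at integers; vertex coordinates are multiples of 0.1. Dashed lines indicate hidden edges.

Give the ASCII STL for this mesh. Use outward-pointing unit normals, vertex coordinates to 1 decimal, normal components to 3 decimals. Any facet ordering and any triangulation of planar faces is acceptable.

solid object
 facet normal 0.126 -0.775 0.619
  outer loop
   vertex 0.7 1.9 3.3
   vertex 0.2 0.7 1.9
   vertex 2.3 1.2 2.1
  endloop
 endfacet
 facet normal 0.997 0.055 0.055
  outer loop
   vertex 2.2 2.2 2.9
   vertex 2.3 1.2 2.1
   vertex 2.2 3.6 1.5
  endloop
 endfacet
 facet normal 0.316 -0.573 0.756
  outer loop
   vertex 2.2 2.2 2.9
   vertex 0.7 1.9 3.3
   vertex 2.3 1.2 2.1
  endloop
 endfacet
 facet normal 0.047 0.706 0.706
  outer loop
   vertex 2.2 2.2 2.9
   vertex 2.2 3.6 1.5
   vertex 0.7 1.9 3.3
  endloop
 endfacet
 facet normal 0.202 -0.518 -0.831
  outer loop
   vertex 0.8 2.7 0.8
   vertex 2.3 1.2 2.1
   vertex 0.2 0.7 1.9
  endloop
 endfacet
 facet normal 0.532 -0.184 -0.827
  outer loop
   vertex 0.8 2.7 0.8
   vertex 2.2 3.6 1.5
   vertex 2.3 1.2 2.1
  endloop
 endfacet
 facet normal -0.946 0.319 0.064
  outer loop
   vertex 0.8 2.7 0.8
   vertex 0.2 0.7 1.9
   vertex 0.7 1.9 3.3
  endloop
 endfacet
 facet normal -0.603 0.766 0.221
  outer loop
   vertex 0.8 2.7 0.8
   vertex 0.7 1.9 3.3
   vertex 2.2 3.6 1.5
  endloop
 endfacet
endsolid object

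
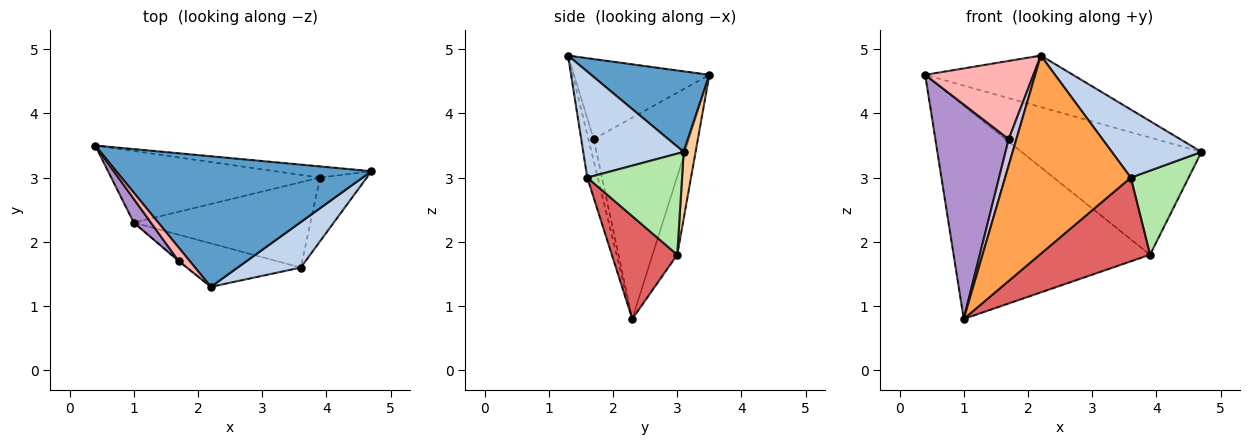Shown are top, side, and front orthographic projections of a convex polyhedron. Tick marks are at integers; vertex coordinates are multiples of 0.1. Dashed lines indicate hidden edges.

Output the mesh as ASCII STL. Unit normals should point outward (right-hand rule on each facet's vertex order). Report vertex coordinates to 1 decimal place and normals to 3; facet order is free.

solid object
 facet normal 0.282 0.352 0.892
  outer loop
   vertex 2.2 1.3 4.9
   vertex 4.7 3.1 3.4
   vertex 0.4 3.5 4.6
  endloop
 endfacet
 facet normal 0.682 -0.608 0.406
  outer loop
   vertex 3.6 1.6 3.0
   vertex 4.7 3.1 3.4
   vertex 2.2 1.3 4.9
  endloop
 endfacet
 facet normal -0.081 -0.974 -0.214
  outer loop
   vertex 3.6 1.6 3.0
   vertex 2.2 1.3 4.9
   vertex 1.0 2.3 0.8
  endloop
 endfacet
 facet normal 0.066 0.993 -0.095
  outer loop
   vertex 3.9 3.0 1.8
   vertex 0.4 3.5 4.6
   vertex 4.7 3.1 3.4
  endloop
 endfacet
 facet normal -0.118 0.941 -0.316
  outer loop
   vertex 3.9 3.0 1.8
   vertex 1.0 2.3 0.8
   vertex 0.4 3.5 4.6
  endloop
 endfacet
 facet normal 0.794 -0.485 -0.367
  outer loop
   vertex 3.9 3.0 1.8
   vertex 4.7 3.1 3.4
   vertex 3.6 1.6 3.0
  endloop
 endfacet
 facet normal 0.383 -0.647 -0.659
  outer loop
   vertex 3.9 3.0 1.8
   vertex 3.6 1.6 3.0
   vertex 1.0 2.3 0.8
  endloop
 endfacet
 facet normal -0.777 -0.621 0.108
  outer loop
   vertex 1.7 1.7 3.6
   vertex 2.2 1.3 4.9
   vertex 0.4 3.5 4.6
  endloop
 endfacet
 facet normal -0.791 -0.608 0.067
  outer loop
   vertex 1.7 1.7 3.6
   vertex 0.4 3.5 4.6
   vertex 1.0 2.3 0.8
  endloop
 endfacet
 facet normal -0.570 -0.821 -0.034
  outer loop
   vertex 1.7 1.7 3.6
   vertex 1.0 2.3 0.8
   vertex 2.2 1.3 4.9
  endloop
 endfacet
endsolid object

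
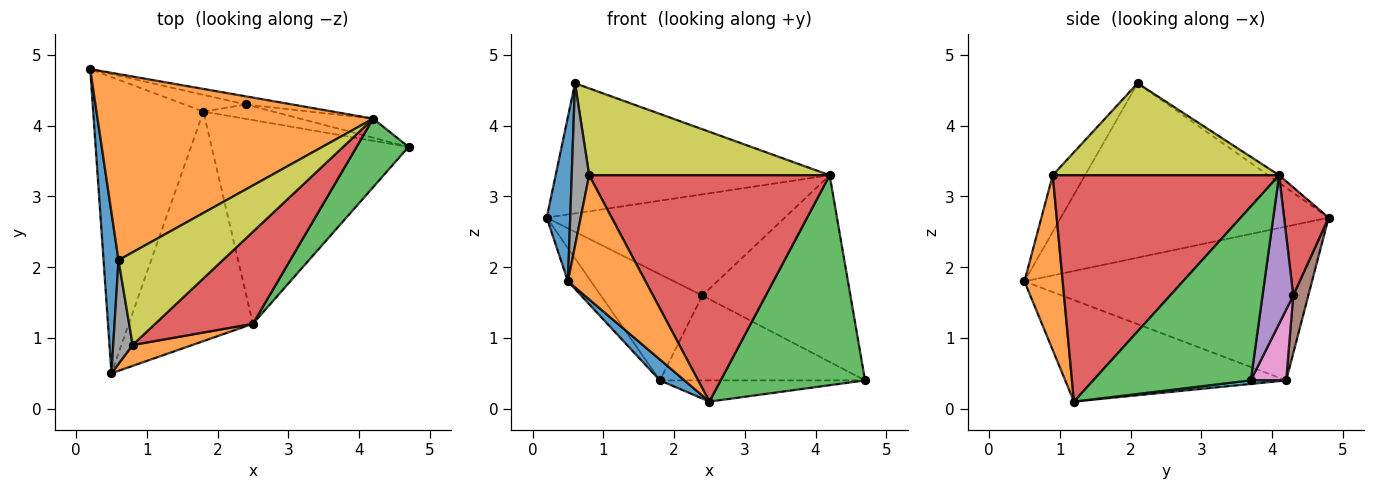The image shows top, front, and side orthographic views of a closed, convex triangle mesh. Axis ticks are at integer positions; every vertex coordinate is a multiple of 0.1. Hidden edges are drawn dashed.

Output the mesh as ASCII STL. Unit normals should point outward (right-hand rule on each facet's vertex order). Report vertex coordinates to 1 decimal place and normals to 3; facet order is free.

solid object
 facet normal -0.993 -0.087 0.085
  outer loop
   vertex 0.6 2.1 4.6
   vertex 0.2 4.8 2.7
   vertex 0.5 0.5 1.8
  endloop
 endfacet
 facet normal -0.023 0.573 0.819
  outer loop
   vertex 4.2 4.1 3.3
   vertex 0.2 4.8 2.7
   vertex 0.6 2.1 4.6
  endloop
 endfacet
 facet normal -0.811 0.065 -0.581
  outer loop
   vertex 1.8 4.2 0.4
   vertex 0.5 0.5 1.8
   vertex 0.2 4.8 2.7
  endloop
 endfacet
 facet normal 0.183 0.980 -0.079
  outer loop
   vertex 2.4 4.3 1.6
   vertex 0.2 4.8 2.7
   vertex 4.2 4.1 3.3
  endloop
 endfacet
 facet normal 0.202 0.974 -0.100
  outer loop
   vertex 2.4 4.3 1.6
   vertex 4.2 4.1 3.3
   vertex 4.7 3.7 0.4
  endloop
 endfacet
 facet normal 0.145 0.977 -0.154
  outer loop
   vertex 2.4 4.3 1.6
   vertex 1.8 4.2 0.4
   vertex 0.2 4.8 2.7
  endloop
 endfacet
 facet normal 0.168 0.972 -0.165
  outer loop
   vertex 2.4 4.3 1.6
   vertex 4.7 3.7 0.4
   vertex 1.8 4.2 0.4
  endloop
 endfacet
 facet normal -0.843 -0.454 0.290
  outer loop
   vertex 0.8 0.9 3.3
   vertex 0.6 2.1 4.6
   vertex 0.5 0.5 1.8
  endloop
 endfacet
 facet normal 0.541 -0.575 0.614
  outer loop
   vertex 0.8 0.9 3.3
   vertex 4.2 4.1 3.3
   vertex 0.6 2.1 4.6
  endloop
 endfacet
 facet normal 0.018 0.104 -0.994
  outer loop
   vertex 2.5 1.2 0.1
   vertex 1.8 4.2 0.4
   vertex 4.7 3.7 0.4
  endloop
 endfacet
 facet normal -0.632 -0.070 -0.772
  outer loop
   vertex 2.5 1.2 0.1
   vertex 0.5 0.5 1.8
   vertex 1.8 4.2 0.4
  endloop
 endfacet
 facet normal 0.437 -0.887 0.149
  outer loop
   vertex 2.5 1.2 0.1
   vertex 0.8 0.9 3.3
   vertex 0.5 0.5 1.8
  endloop
 endfacet
 facet normal 0.720 -0.660 0.215
  outer loop
   vertex 2.5 1.2 0.1
   vertex 4.7 3.7 0.4
   vertex 4.2 4.1 3.3
  endloop
 endfacet
 facet normal 0.657 -0.698 0.284
  outer loop
   vertex 2.5 1.2 0.1
   vertex 4.2 4.1 3.3
   vertex 0.8 0.9 3.3
  endloop
 endfacet
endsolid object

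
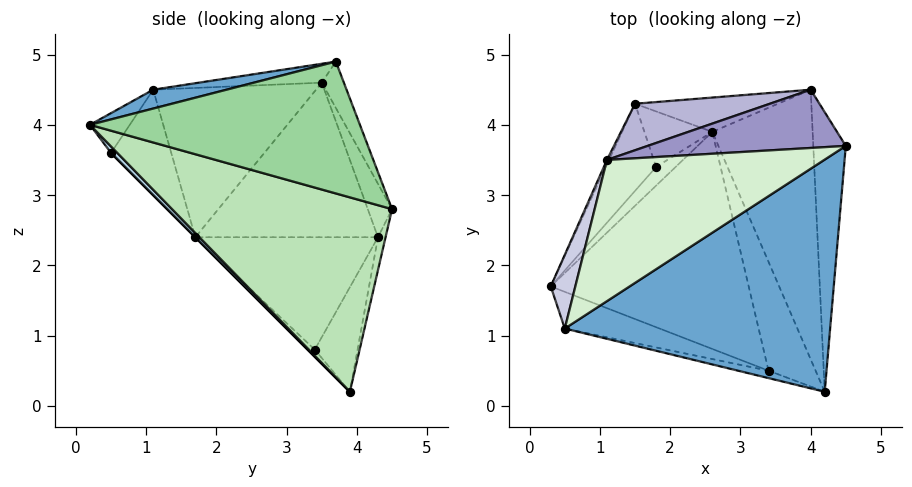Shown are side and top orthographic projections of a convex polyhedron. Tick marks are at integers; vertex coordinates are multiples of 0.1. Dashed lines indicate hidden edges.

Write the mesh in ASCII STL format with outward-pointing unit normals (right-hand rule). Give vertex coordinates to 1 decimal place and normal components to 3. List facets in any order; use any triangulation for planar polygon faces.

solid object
 facet normal 0.069 -0.254 0.965
  outer loop
   vertex 0.5 1.1 4.5
   vertex 4.2 0.2 4.0
   vertex 4.5 3.7 4.9
  endloop
 endfacet
 facet normal 0.000 -0.707 -0.707
  outer loop
   vertex 3.4 0.5 3.6
   vertex 0.3 1.7 2.4
   vertex 2.6 3.9 0.2
  endloop
 endfacet
 facet normal 0.098 -0.692 -0.715
  outer loop
   vertex 3.4 0.5 3.6
   vertex 2.6 3.9 0.2
   vertex 4.2 0.2 4.0
  endloop
 endfacet
 facet normal -0.268 -0.933 -0.241
  outer loop
   vertex 3.4 0.5 3.6
   vertex 0.5 1.1 4.5
   vertex 0.3 1.7 2.4
  endloop
 endfacet
 facet normal -0.257 -0.946 -0.196
  outer loop
   vertex 3.4 0.5 3.6
   vertex 4.2 0.2 4.0
   vertex 0.5 1.1 4.5
  endloop
 endfacet
 facet normal -0.293 -0.506 -0.812
  outer loop
   vertex 1.8 3.4 0.8
   vertex 2.6 3.9 0.2
   vertex 0.3 1.7 2.4
  endloop
 endfacet
 facet normal -0.841 0.388 -0.376
  outer loop
   vertex 1.8 3.4 0.8
   vertex 0.3 1.7 2.4
   vertex 1.5 4.3 2.4
  endloop
 endfacet
 facet normal -0.691 0.567 -0.449
  outer loop
   vertex 1.8 3.4 0.8
   vertex 1.5 4.3 2.4
   vertex 2.6 3.9 0.2
  endloop
 endfacet
 facet normal -0.046 0.979 -0.201
  outer loop
   vertex 4.0 4.5 2.8
   vertex 2.6 3.9 0.2
   vertex 1.5 4.3 2.4
  endloop
 endfacet
 facet normal 0.971 -0.022 -0.239
  outer loop
   vertex 4.0 4.5 2.8
   vertex 4.5 3.7 4.9
   vertex 4.2 0.2 4.0
  endloop
 endfacet
 facet normal 0.885 -0.086 -0.457
  outer loop
   vertex 4.0 4.5 2.8
   vertex 4.2 0.2 4.0
   vertex 2.6 3.9 0.2
  endloop
 endfacet
 facet normal -0.087 -0.020 0.996
  outer loop
   vertex 1.1 3.5 4.6
   vertex 0.5 1.1 4.5
   vertex 4.5 3.7 4.9
  endloop
 endfacet
 facet normal -0.087 0.924 0.373
  outer loop
   vertex 1.1 3.5 4.6
   vertex 4.5 3.7 4.9
   vertex 4.0 4.5 2.8
  endloop
 endfacet
 facet normal -0.126 0.939 0.319
  outer loop
   vertex 1.1 3.5 4.6
   vertex 4.0 4.5 2.8
   vertex 1.5 4.3 2.4
  endloop
 endfacet
 facet normal -0.959 0.233 0.158
  outer loop
   vertex 1.1 3.5 4.6
   vertex 0.3 1.7 2.4
   vertex 0.5 1.1 4.5
  endloop
 endfacet
 facet normal -0.908 0.419 -0.013
  outer loop
   vertex 1.1 3.5 4.6
   vertex 1.5 4.3 2.4
   vertex 0.3 1.7 2.4
  endloop
 endfacet
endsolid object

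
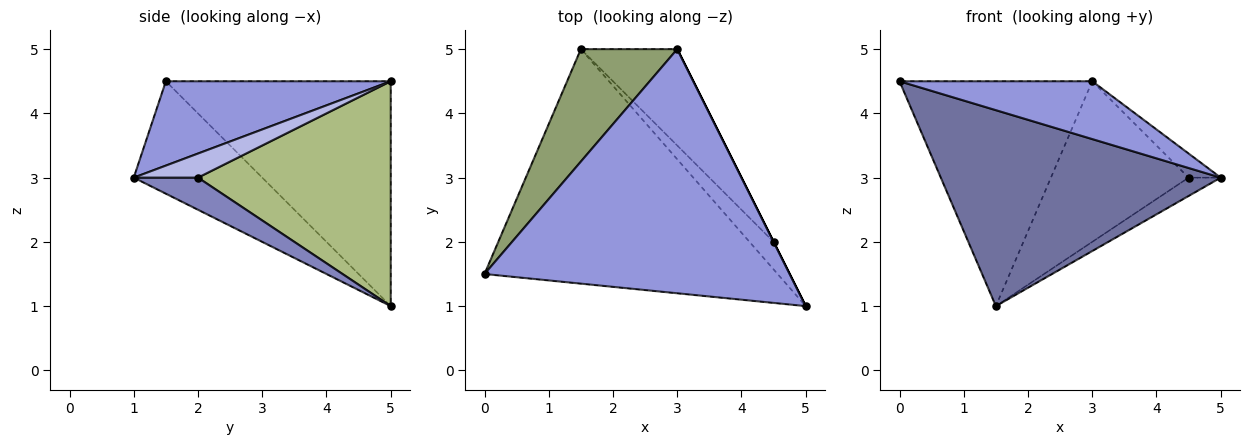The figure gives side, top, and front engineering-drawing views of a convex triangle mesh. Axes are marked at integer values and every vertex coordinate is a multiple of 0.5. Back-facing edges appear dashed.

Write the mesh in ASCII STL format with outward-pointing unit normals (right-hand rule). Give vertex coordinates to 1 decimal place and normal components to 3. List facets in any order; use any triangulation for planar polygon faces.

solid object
 facet normal -0.282 -0.615 -0.736
  outer loop
   vertex 1.5 5.0 1.0
   vertex 5.0 1.0 3.0
   vertex 0.0 1.5 4.5
  endloop
 endfacet
 facet normal 0.743 0.371 -0.557
  outer loop
   vertex 4.5 2.0 3.0
   vertex 5.0 1.0 3.0
   vertex 1.5 5.0 1.0
  endloop
 endfacet
 facet normal 0.260 -0.223 0.940
  outer loop
   vertex 3.0 5.0 4.5
   vertex 0.0 1.5 4.5
   vertex 5.0 1.0 3.0
  endloop
 endfacet
 facet normal 0.894 0.447 0.000
  outer loop
   vertex 3.0 5.0 4.5
   vertex 5.0 1.0 3.0
   vertex 4.5 2.0 3.0
  endloop
 endfacet
 facet normal -0.722 0.619 0.309
  outer loop
   vertex 3.0 5.0 4.5
   vertex 1.5 5.0 1.0
   vertex 0.0 1.5 4.5
  endloop
 endfacet
 facet normal 0.768 0.549 -0.329
  outer loop
   vertex 3.0 5.0 4.5
   vertex 4.5 2.0 3.0
   vertex 1.5 5.0 1.0
  endloop
 endfacet
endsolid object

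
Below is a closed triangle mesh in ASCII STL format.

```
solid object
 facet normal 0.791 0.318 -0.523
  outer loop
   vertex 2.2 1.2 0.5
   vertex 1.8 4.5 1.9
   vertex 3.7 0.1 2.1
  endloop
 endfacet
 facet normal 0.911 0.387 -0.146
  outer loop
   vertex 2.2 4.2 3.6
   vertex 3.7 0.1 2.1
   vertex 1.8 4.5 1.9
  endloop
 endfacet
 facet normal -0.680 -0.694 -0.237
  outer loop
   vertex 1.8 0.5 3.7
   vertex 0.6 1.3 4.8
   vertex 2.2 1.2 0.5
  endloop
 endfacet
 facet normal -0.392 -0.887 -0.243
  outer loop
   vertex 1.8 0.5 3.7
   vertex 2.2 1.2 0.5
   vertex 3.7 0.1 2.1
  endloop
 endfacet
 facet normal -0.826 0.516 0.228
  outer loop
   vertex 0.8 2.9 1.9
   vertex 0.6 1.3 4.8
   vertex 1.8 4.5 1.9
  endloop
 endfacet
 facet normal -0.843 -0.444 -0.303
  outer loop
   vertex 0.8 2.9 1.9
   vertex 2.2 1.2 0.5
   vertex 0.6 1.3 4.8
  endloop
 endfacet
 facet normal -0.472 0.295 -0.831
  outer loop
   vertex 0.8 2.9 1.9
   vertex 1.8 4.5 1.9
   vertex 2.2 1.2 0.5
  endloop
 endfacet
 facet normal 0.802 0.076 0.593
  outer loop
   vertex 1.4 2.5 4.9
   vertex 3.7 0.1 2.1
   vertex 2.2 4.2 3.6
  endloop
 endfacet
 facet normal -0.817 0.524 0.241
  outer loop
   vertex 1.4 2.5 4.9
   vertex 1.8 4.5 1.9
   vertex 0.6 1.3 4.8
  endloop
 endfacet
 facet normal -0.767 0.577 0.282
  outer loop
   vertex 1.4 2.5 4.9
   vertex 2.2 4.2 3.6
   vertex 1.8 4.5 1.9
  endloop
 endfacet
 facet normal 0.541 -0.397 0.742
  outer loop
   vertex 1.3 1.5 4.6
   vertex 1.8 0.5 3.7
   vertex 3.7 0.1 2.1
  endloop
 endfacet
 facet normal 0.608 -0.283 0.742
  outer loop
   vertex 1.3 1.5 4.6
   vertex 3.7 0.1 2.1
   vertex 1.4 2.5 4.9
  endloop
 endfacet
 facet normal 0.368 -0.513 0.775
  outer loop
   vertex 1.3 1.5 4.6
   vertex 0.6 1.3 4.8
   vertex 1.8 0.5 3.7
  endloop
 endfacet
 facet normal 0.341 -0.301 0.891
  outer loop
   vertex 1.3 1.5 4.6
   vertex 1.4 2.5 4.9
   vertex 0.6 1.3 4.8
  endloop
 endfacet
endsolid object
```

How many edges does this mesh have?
21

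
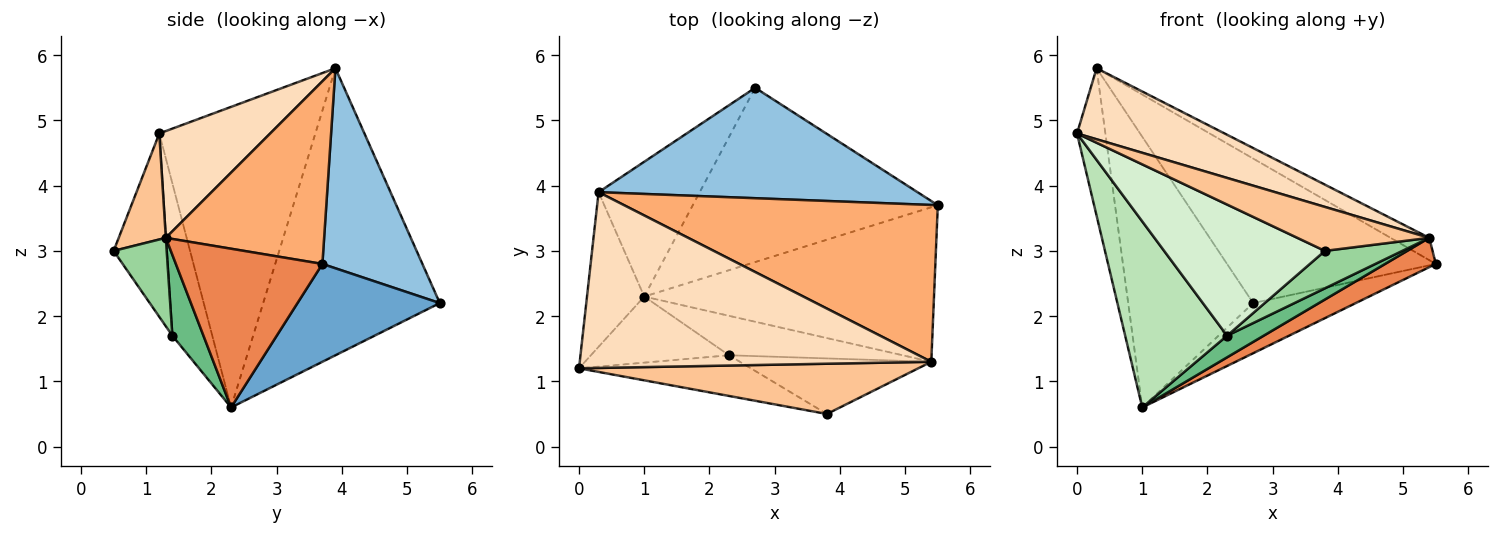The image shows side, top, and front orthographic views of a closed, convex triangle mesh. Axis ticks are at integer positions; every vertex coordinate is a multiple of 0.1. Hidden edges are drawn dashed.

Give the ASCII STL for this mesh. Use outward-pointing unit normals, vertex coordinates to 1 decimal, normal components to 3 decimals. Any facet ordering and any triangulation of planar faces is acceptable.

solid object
 facet normal 0.358 0.258 -0.897
  outer loop
   vertex 1.0 2.3 0.6
   vertex 2.7 5.5 2.2
   vertex 5.5 3.7 2.8
  endloop
 endfacet
 facet normal 0.356 0.743 0.567
  outer loop
   vertex 0.3 3.9 5.8
   vertex 5.5 3.7 2.8
   vertex 2.7 5.5 2.2
  endloop
 endfacet
 facet normal -0.967 0.176 -0.184
  outer loop
   vertex 0.3 3.9 5.8
   vertex 1.0 2.3 0.6
   vertex 0.0 1.2 4.8
  endloop
 endfacet
 facet normal -0.785 0.555 -0.276
  outer loop
   vertex 0.3 3.9 5.8
   vertex 2.7 5.5 2.2
   vertex 1.0 2.3 0.6
  endloop
 endfacet
 facet normal 0.474 -0.164 -0.865
  outer loop
   vertex 5.4 1.3 3.2
   vertex 1.0 2.3 0.6
   vertex 5.5 3.7 2.8
  endloop
 endfacet
 facet normal 0.500 0.122 0.858
  outer loop
   vertex 5.4 1.3 3.2
   vertex 5.5 3.7 2.8
   vertex 0.3 3.9 5.8
  endloop
 endfacet
 facet normal 0.229 -0.641 0.733
  outer loop
   vertex 5.4 1.3 3.2
   vertex 0.0 1.2 4.8
   vertex 3.8 0.5 3.0
  endloop
 endfacet
 facet normal 0.271 -0.361 0.892
  outer loop
   vertex 5.4 1.3 3.2
   vertex 0.3 3.9 5.8
   vertex 0.0 1.2 4.8
  endloop
 endfacet
 facet normal 0.378 -0.445 -0.811
  outer loop
   vertex 2.3 1.4 1.7
   vertex 1.0 2.3 0.6
   vertex 5.4 1.3 3.2
  endloop
 endfacet
 facet normal 0.358 -0.522 -0.774
  outer loop
   vertex 2.3 1.4 1.7
   vertex 5.4 1.3 3.2
   vertex 3.8 0.5 3.0
  endloop
 endfacet
 facet normal -0.346 -0.884 -0.314
  outer loop
   vertex 2.3 1.4 1.7
   vertex 0.0 1.2 4.8
   vertex 1.0 2.3 0.6
  endloop
 endfacet
 facet normal -0.302 -0.911 -0.282
  outer loop
   vertex 2.3 1.4 1.7
   vertex 3.8 0.5 3.0
   vertex 0.0 1.2 4.8
  endloop
 endfacet
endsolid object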